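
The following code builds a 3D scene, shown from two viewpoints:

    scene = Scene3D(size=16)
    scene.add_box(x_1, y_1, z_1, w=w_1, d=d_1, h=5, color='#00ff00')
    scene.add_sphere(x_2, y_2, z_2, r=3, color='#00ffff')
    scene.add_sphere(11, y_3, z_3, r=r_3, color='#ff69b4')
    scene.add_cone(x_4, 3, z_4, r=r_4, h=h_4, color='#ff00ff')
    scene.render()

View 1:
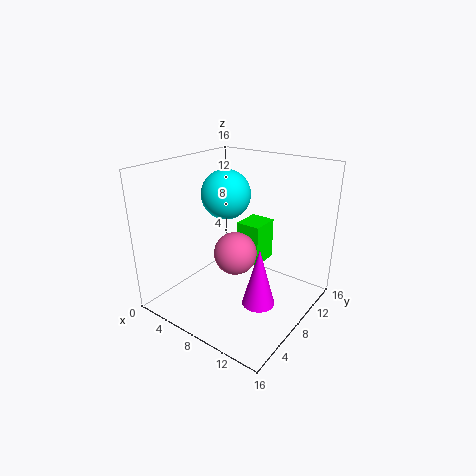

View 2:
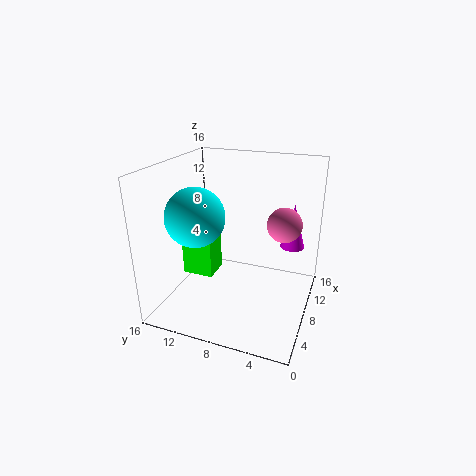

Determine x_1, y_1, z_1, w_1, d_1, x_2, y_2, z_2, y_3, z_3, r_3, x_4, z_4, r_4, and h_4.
x_1 = 6, y_1 = 10.5, z_1 = 3.5, w_1 = 3, d_1 = 3.5, x_2 = 4, y_2 = 11, z_2 = 11.5, y_3 = 3.5, z_3 = 9, r_3 = 2, x_4 = 14, z_4 = 5, r_4 = 1.5, h_4 = 5.5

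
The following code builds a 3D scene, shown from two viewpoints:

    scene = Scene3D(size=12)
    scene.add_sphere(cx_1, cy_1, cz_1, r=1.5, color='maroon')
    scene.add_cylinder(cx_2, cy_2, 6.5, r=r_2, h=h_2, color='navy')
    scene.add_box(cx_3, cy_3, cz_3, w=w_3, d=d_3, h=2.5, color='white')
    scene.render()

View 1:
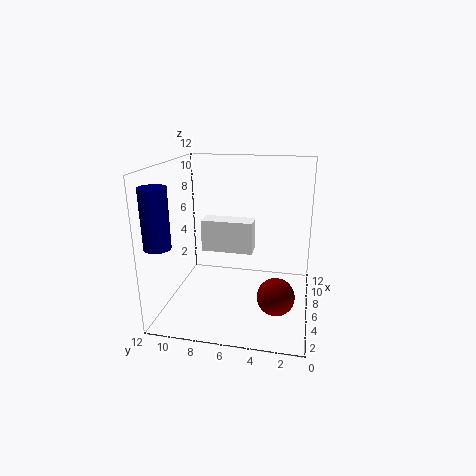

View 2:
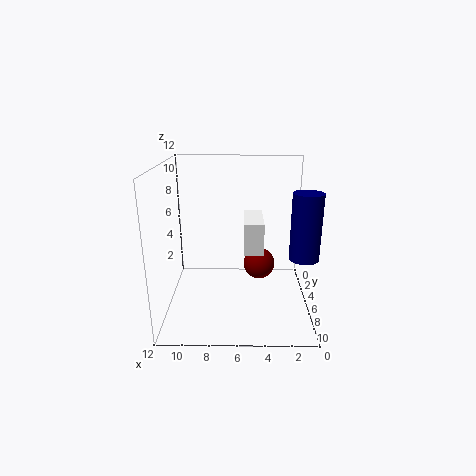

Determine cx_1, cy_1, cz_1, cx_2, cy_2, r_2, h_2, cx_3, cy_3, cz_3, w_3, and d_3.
cx_1 = 4
cy_1 = 2.5
cz_1 = 2
cx_2 = 1.5
cy_2 = 11
r_2 = 1
h_2 = 4.5
cx_3 = 4
cy_3 = 4.5
cz_3 = 5.5
w_3 = 1.5
d_3 = 4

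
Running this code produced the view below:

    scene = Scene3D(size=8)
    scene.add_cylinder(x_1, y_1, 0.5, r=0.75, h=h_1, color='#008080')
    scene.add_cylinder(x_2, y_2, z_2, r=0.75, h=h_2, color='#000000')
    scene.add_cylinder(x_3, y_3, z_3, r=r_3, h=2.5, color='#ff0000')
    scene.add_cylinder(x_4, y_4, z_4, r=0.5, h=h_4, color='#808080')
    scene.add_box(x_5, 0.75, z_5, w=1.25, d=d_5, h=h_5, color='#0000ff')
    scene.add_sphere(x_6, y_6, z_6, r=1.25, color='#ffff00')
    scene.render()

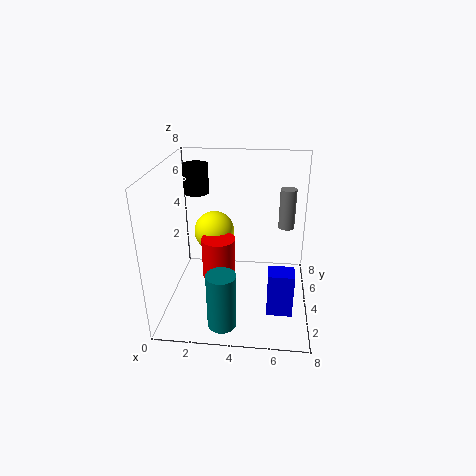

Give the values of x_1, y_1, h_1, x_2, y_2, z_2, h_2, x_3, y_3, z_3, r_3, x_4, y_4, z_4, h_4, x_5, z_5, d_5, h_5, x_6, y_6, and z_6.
x_1 = 3.5, y_1 = 1, h_1 = 3, x_2 = 1.25, y_2 = 6.25, z_2 = 5.75, h_2 = 1.75, x_3 = 2.75, y_3 = 4.75, z_3 = 1, r_3 = 1, x_4 = 6.75, y_4 = 6.75, z_4 = 3.5, h_4 = 2.5, x_5 = 5.75, z_5 = 1.5, d_5 = 1, h_5 = 2.25, x_6 = 2.25, y_6 = 6.25, z_6 = 3.25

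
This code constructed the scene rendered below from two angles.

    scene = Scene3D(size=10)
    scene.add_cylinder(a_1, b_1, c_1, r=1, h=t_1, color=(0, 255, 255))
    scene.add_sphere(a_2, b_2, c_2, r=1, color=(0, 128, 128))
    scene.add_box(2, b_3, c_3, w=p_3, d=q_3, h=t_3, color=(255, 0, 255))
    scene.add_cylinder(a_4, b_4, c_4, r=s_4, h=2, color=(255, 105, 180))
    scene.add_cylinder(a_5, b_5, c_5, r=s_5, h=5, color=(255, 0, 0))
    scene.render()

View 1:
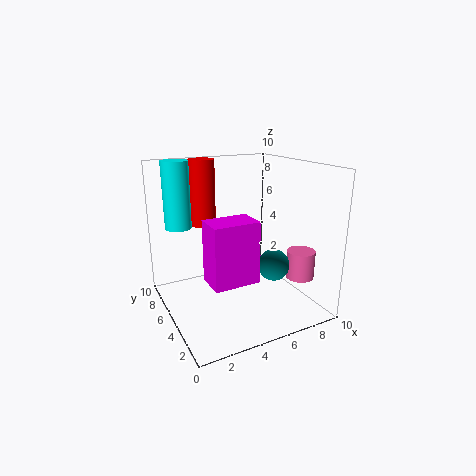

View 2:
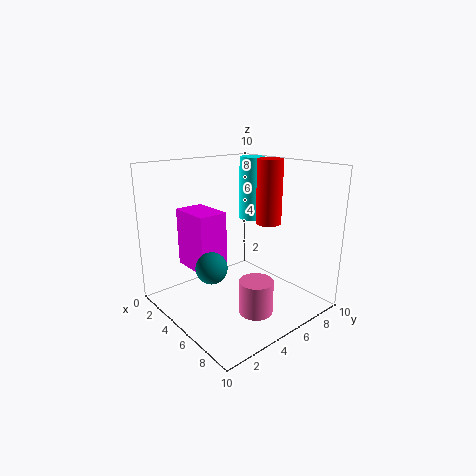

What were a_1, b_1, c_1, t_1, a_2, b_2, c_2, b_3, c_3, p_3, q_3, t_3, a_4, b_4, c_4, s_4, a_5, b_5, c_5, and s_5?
a_1 = 2; b_1 = 9; c_1 = 5; t_1 = 5; a_2 = 6; b_2 = 2; c_2 = 4; b_3 = 2; c_3 = 3; p_3 = 3; q_3 = 2; t_3 = 4; a_4 = 9; b_4 = 3; c_4 = 2; s_4 = 1; a_5 = 4; b_5 = 9; c_5 = 5; s_5 = 1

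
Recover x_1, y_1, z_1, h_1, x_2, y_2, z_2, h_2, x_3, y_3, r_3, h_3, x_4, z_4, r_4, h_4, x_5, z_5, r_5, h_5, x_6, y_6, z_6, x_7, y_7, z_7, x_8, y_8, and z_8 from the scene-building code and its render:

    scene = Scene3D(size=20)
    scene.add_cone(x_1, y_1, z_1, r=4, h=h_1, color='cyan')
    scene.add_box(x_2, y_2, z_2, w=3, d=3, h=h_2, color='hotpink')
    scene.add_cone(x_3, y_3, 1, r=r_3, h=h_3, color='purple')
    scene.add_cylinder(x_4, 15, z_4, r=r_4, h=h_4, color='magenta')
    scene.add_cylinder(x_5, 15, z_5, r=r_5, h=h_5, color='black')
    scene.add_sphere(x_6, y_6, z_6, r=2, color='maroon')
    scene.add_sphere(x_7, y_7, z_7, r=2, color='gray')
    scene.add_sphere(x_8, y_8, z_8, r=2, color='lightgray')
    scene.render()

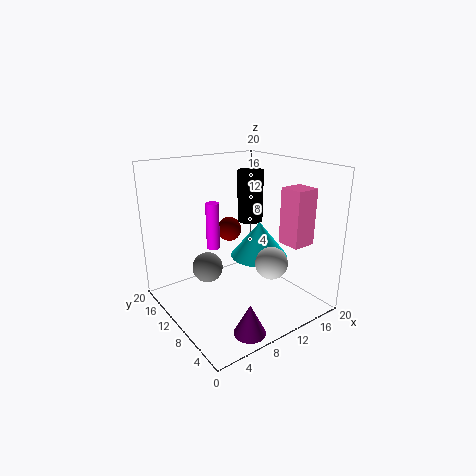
x_1 = 13
y_1 = 9
z_1 = 7
h_1 = 5
x_2 = 12
y_2 = 1
z_2 = 11
h_2 = 7
x_3 = 6
y_3 = 2
r_3 = 2
h_3 = 4
x_4 = 9
z_4 = 7
r_4 = 1
h_4 = 7
x_5 = 16
z_5 = 10
r_5 = 2
h_5 = 8
x_6 = 14
y_6 = 18
z_6 = 8
x_7 = 5
y_7 = 10
z_7 = 7
x_8 = 10
y_8 = 3
z_8 = 9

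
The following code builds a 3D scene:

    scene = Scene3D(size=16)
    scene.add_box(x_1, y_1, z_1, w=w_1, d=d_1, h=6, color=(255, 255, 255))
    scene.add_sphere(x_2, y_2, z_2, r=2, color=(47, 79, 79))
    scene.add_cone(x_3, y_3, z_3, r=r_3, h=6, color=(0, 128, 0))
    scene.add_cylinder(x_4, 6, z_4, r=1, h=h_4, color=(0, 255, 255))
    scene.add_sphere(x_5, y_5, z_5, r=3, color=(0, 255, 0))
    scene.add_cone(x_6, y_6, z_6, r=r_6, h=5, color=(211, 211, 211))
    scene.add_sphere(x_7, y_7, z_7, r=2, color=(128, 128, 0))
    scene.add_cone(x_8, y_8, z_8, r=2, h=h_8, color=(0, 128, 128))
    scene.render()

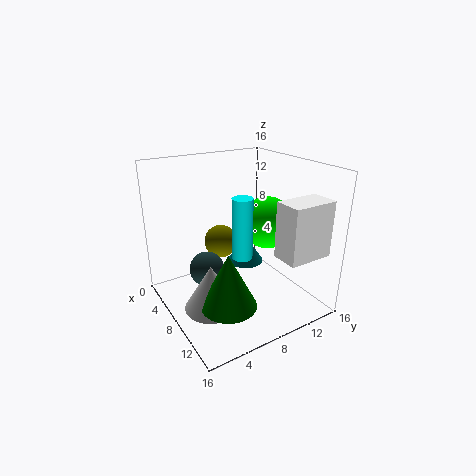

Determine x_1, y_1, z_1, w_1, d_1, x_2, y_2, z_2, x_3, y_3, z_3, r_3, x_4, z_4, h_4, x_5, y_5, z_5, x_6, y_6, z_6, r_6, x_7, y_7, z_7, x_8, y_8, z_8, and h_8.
x_1 = 12, y_1 = 10, z_1 = 7, w_1 = 3, d_1 = 5, x_2 = 6, y_2 = 5, z_2 = 4, x_3 = 11, y_3 = 5, z_3 = 2, r_3 = 3, x_4 = 12, z_4 = 8, h_4 = 6, x_5 = 8, y_5 = 12, z_5 = 9, x_6 = 9, y_6 = 4, z_6 = 1, r_6 = 3, x_7 = 4, y_7 = 8, z_7 = 6, x_8 = 8, y_8 = 9, z_8 = 5, h_8 = 3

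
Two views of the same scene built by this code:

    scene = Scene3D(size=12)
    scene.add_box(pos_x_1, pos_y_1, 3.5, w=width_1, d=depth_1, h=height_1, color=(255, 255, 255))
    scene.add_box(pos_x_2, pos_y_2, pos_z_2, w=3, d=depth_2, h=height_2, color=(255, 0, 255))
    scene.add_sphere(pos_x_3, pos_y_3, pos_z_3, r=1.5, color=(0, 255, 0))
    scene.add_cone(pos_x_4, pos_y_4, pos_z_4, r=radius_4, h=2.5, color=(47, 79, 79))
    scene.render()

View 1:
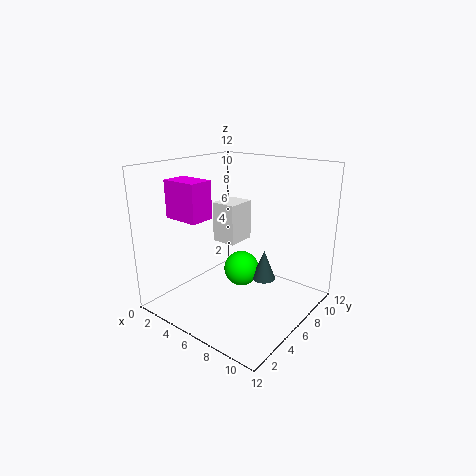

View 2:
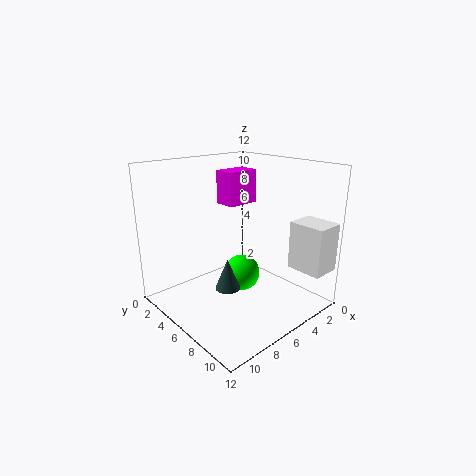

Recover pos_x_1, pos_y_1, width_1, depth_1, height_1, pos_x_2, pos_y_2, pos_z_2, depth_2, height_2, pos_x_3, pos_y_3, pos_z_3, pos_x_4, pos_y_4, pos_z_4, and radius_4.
pos_x_1 = 0.5
pos_y_1 = 9
width_1 = 2.5
depth_1 = 3
height_1 = 4
pos_x_2 = 2
pos_y_2 = 2
pos_z_2 = 8
depth_2 = 2
height_2 = 3
pos_x_3 = 6
pos_y_3 = 6.5
pos_z_3 = 3
pos_x_4 = 8
pos_y_4 = 7
pos_z_4 = 2.5
radius_4 = 1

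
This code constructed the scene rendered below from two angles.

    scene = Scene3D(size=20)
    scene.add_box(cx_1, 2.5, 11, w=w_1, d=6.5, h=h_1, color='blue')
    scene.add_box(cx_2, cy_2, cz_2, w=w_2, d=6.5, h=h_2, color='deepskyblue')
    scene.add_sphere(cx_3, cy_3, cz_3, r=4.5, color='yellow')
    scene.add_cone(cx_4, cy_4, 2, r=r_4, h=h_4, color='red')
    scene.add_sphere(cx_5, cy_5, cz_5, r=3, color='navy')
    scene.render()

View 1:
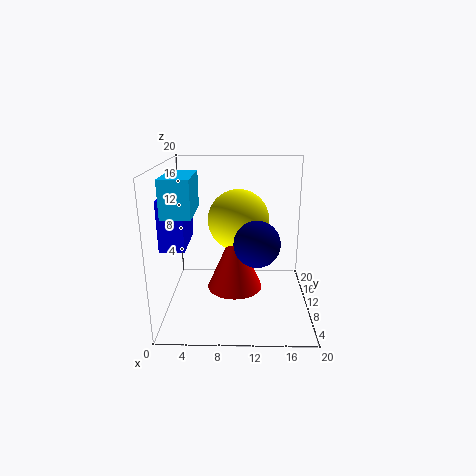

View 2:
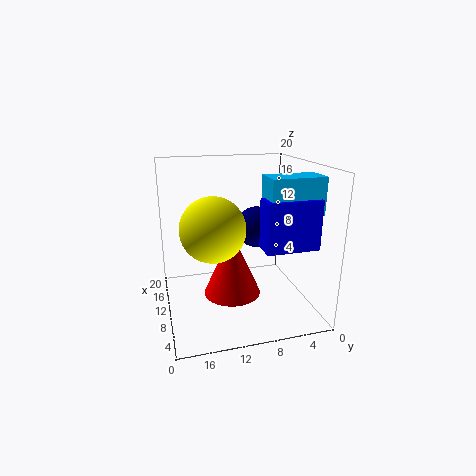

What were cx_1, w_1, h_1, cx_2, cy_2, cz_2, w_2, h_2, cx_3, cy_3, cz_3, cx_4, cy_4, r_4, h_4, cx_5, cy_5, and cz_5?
cx_1 = 1
w_1 = 3
h_1 = 6
cx_2 = 1.5
cy_2 = 2
cz_2 = 15
w_2 = 3.5
h_2 = 4.5
cx_3 = 10
cy_3 = 13.5
cz_3 = 11.5
cx_4 = 9.5
cy_4 = 11
r_4 = 4
h_4 = 9
cx_5 = 12.5
cy_5 = 6.5
cz_5 = 10.5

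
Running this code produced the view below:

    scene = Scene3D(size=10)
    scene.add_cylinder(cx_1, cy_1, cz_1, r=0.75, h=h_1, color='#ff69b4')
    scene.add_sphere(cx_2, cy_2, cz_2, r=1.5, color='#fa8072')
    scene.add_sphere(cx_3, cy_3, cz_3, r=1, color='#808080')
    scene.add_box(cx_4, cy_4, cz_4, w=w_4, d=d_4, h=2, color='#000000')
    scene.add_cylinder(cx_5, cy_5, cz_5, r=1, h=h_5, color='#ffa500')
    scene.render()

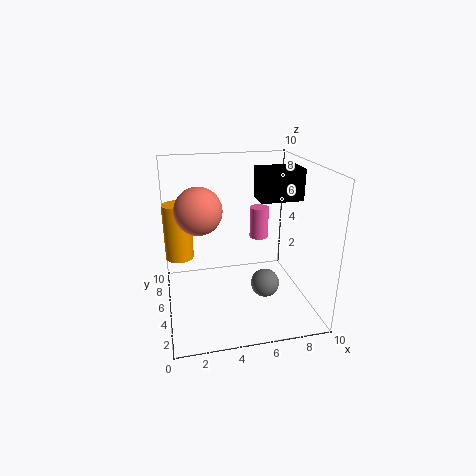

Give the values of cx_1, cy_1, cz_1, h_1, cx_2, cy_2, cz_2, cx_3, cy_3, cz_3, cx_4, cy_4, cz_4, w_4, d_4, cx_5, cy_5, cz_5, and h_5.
cx_1 = 7.5
cy_1 = 8.25
cz_1 = 3.5
h_1 = 2.5
cx_2 = 2.25
cy_2 = 4
cz_2 = 7.5
cx_3 = 6.75
cy_3 = 4
cz_3 = 1.75
cx_4 = 6
cy_4 = 3
cz_4 = 8
w_4 = 2.75
d_4 = 1.75
cx_5 = 1
cy_5 = 6.5
cz_5 = 3.25
h_5 = 4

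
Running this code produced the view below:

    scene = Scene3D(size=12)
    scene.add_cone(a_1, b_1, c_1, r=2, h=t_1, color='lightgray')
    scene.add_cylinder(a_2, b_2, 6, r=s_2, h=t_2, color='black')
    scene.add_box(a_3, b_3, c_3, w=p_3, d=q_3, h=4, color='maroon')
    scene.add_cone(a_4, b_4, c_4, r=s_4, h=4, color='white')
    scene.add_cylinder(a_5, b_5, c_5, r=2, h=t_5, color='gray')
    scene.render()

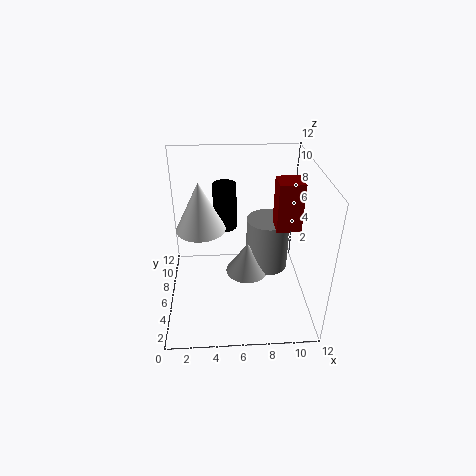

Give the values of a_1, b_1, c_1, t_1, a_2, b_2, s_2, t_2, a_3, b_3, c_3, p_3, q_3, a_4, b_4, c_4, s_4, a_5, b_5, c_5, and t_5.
a_1 = 7, b_1 = 8, c_1 = 1, t_1 = 3, a_2 = 5, b_2 = 8, s_2 = 1, t_2 = 4, a_3 = 9, b_3 = 5, c_3 = 7, p_3 = 2, q_3 = 2, a_4 = 3, b_4 = 6, c_4 = 7, s_4 = 2, a_5 = 9, b_5 = 9, c_5 = 1, t_5 = 5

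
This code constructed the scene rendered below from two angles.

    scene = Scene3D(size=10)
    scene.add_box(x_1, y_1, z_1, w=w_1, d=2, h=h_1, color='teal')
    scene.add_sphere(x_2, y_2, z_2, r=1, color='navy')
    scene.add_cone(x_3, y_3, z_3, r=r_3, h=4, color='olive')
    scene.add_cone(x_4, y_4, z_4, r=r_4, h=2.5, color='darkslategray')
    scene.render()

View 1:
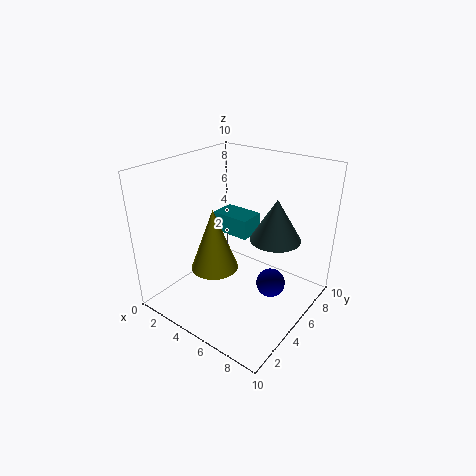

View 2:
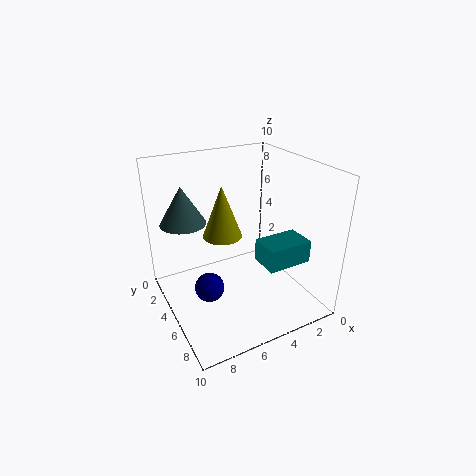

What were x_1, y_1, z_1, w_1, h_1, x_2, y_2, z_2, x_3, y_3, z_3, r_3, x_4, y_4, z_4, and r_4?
x_1 = 1.5; y_1 = 6.5; z_1 = 4; w_1 = 3; h_1 = 1.5; x_2 = 7.5; y_2 = 5.5; z_2 = 2; x_3 = 5; y_3 = 2.5; z_3 = 4; r_3 = 1.5; x_4 = 8.5; y_4 = 4; z_4 = 6.5; r_4 = 1.5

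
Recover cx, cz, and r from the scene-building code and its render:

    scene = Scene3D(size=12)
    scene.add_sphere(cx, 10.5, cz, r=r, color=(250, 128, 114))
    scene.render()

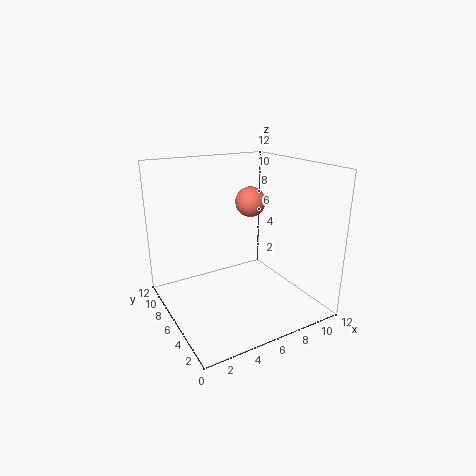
cx = 10; cz = 7.5; r = 1.5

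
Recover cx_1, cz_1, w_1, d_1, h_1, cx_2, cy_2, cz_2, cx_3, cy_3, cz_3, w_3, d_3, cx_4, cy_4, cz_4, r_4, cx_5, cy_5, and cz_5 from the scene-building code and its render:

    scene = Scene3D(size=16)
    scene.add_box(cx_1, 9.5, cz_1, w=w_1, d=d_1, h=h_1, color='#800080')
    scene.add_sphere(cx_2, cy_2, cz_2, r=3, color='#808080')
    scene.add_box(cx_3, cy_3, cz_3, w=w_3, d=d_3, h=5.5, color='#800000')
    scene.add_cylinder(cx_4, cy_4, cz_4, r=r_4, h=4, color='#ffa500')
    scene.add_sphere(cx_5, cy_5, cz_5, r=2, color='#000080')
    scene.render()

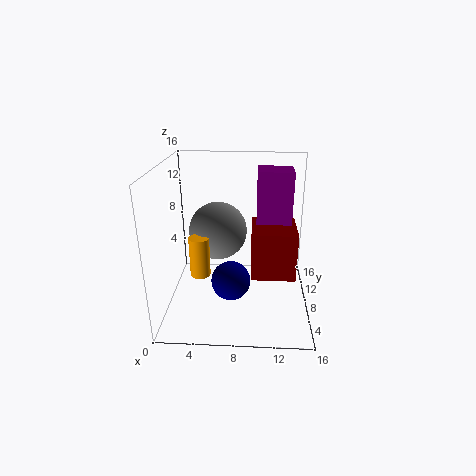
cx_1 = 10
cz_1 = 9
w_1 = 4
d_1 = 3.5
h_1 = 6
cx_2 = 6
cy_2 = 6.5
cz_2 = 9.5
cx_3 = 9.5
cy_3 = 6.5
cz_3 = 3.5
w_3 = 5
d_3 = 5.5
cx_4 = 4.5
cy_4 = 3.5
cz_4 = 6
r_4 = 1
cx_5 = 7.5
cy_5 = 4
cz_5 = 5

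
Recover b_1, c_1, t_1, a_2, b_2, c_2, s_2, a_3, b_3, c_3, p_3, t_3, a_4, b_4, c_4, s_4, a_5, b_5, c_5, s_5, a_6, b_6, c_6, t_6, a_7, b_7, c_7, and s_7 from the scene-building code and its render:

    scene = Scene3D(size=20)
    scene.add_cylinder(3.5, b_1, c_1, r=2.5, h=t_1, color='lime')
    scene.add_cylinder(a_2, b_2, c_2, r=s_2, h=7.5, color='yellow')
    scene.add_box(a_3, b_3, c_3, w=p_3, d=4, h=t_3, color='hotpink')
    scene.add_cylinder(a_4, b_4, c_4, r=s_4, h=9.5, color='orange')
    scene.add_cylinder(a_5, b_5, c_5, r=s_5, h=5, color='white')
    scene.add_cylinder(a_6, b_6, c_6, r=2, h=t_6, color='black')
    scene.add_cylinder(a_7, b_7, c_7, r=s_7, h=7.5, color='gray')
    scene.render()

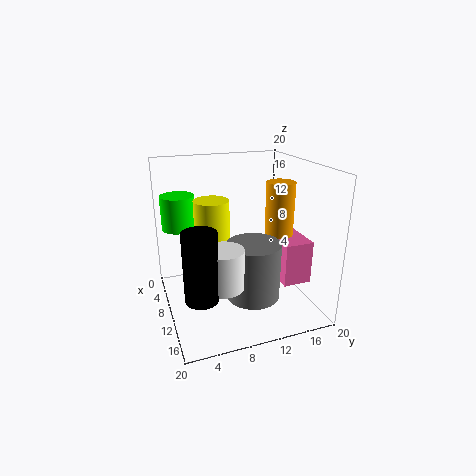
b_1 = 3
c_1 = 10
t_1 = 5
a_2 = 7.5
b_2 = 7
c_2 = 7.5
s_2 = 2.5
a_3 = 8
b_3 = 15
c_3 = 4
p_3 = 7
t_3 = 6
a_4 = 10.5
b_4 = 16
c_4 = 8
s_4 = 2
a_5 = 16
b_5 = 6
c_5 = 6.5
s_5 = 2.5
a_6 = 17
b_6 = 3
c_6 = 6
t_6 = 8.5
a_7 = 14.5
b_7 = 10.5
c_7 = 3.5
s_7 = 3.5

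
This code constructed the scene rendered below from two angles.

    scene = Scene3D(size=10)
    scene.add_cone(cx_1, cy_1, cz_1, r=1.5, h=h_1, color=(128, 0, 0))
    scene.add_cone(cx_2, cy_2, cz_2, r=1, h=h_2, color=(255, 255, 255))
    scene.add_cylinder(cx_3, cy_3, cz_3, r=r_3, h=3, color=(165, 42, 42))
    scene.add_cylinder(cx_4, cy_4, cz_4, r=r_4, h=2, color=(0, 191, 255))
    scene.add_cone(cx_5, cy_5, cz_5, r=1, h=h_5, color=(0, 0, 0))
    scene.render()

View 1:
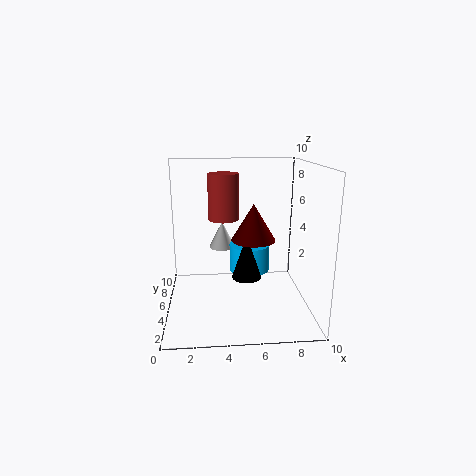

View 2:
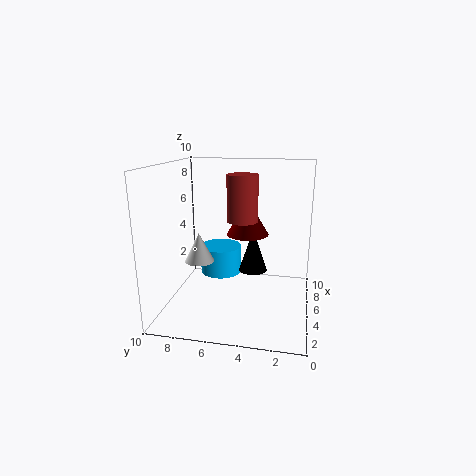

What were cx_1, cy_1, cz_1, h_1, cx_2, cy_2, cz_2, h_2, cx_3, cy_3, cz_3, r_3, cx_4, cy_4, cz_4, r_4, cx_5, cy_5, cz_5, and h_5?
cx_1 = 6; cy_1 = 4.5; cz_1 = 5; h_1 = 2.5; cx_2 = 4; cy_2 = 7.5; cz_2 = 3.5; h_2 = 2; cx_3 = 4; cy_3 = 4.5; cz_3 = 6.5; r_3 = 1; cx_4 = 6; cy_4 = 6.5; cz_4 = 2; r_4 = 1.5; cx_5 = 5.5; cy_5 = 4; cz_5 = 2.5; h_5 = 3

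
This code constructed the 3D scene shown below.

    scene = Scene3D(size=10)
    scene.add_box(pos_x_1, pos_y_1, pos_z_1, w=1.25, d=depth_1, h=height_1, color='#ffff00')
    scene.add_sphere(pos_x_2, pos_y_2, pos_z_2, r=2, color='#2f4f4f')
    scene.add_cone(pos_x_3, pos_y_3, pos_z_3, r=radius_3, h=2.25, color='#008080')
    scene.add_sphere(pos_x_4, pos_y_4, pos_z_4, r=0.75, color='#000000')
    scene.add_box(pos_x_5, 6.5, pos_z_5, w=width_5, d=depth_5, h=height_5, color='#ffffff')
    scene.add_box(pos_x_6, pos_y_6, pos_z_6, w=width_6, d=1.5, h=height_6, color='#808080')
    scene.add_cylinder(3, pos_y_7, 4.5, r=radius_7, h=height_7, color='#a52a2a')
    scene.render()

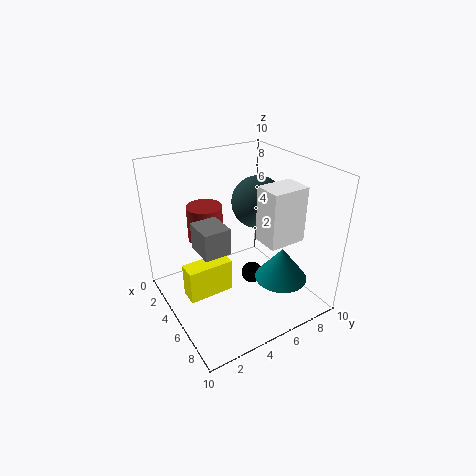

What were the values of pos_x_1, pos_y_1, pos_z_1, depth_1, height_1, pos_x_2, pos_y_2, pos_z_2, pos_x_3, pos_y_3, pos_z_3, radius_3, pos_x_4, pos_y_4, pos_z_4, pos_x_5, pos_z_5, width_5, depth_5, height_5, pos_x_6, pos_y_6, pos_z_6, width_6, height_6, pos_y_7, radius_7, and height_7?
pos_x_1 = 5; pos_y_1 = 0.75; pos_z_1 = 2; depth_1 = 3; height_1 = 2.25; pos_x_2 = 3; pos_y_2 = 8; pos_z_2 = 6.25; pos_x_3 = 7.75; pos_y_3 = 6.75; pos_z_3 = 2.75; radius_3 = 1.75; pos_x_4 = 5.75; pos_y_4 = 5.75; pos_z_4 = 2.25; pos_x_5 = 5; pos_z_5 = 4.5; width_5 = 2; depth_5 = 2.75; height_5 = 4; pos_x_6 = 7; pos_y_6 = 0.75; pos_z_6 = 6.75; width_6 = 1.75; height_6 = 1.5; pos_y_7 = 3.5; radius_7 = 1.25; height_7 = 2.5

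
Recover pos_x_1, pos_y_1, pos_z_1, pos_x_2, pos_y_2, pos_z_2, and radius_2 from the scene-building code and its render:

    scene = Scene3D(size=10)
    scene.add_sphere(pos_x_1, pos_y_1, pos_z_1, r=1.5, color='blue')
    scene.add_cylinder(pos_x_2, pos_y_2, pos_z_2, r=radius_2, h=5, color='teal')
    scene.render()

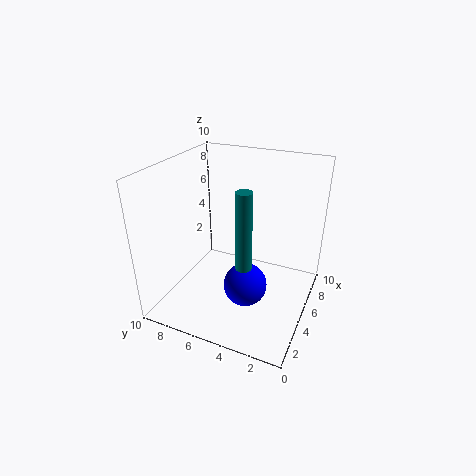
pos_x_1 = 4; pos_y_1 = 4; pos_z_1 = 2; pos_x_2 = 2.5; pos_y_2 = 3.5; pos_z_2 = 4.5; radius_2 = 0.5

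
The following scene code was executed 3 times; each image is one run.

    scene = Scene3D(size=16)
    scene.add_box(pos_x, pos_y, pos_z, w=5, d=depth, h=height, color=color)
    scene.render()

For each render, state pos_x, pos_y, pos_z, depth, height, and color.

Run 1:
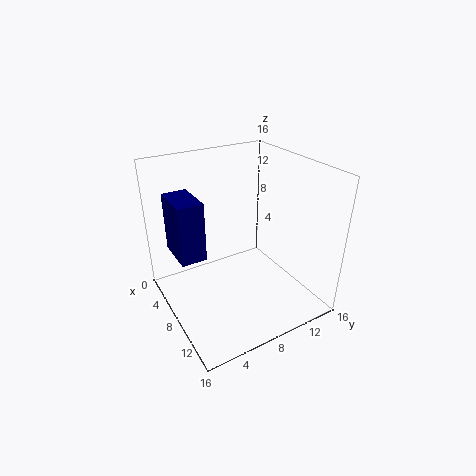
pos_x = 1, pos_y = 2, pos_z = 5, depth = 3, height = 7, color = 'navy'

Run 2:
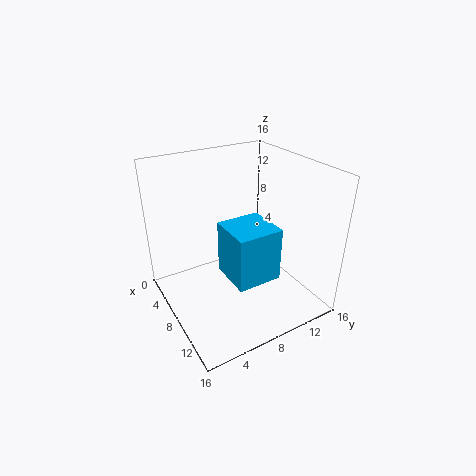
pos_x = 7, pos_y = 6, pos_z = 4, depth = 5, height = 6, color = 'deepskyblue'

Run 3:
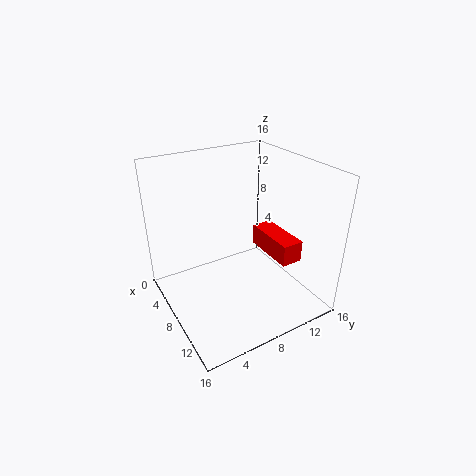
pos_x = 11, pos_y = 8, pos_z = 9, depth = 2, height = 2, color = 'red'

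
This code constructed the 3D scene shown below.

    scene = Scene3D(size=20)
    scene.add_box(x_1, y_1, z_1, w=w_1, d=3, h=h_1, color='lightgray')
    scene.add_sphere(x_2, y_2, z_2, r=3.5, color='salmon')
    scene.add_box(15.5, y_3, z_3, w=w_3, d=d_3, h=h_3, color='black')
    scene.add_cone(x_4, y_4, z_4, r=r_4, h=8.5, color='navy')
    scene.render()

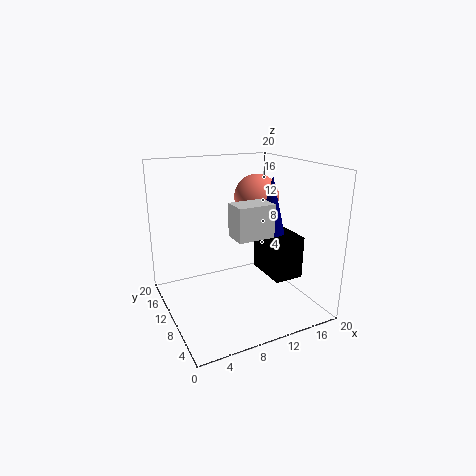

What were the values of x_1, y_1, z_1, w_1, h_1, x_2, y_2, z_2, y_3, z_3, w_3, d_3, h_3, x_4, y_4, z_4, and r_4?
x_1 = 6.5
y_1 = 2.5
z_1 = 12.5
w_1 = 4.5
h_1 = 4
x_2 = 16
y_2 = 15.5
z_2 = 14
y_3 = 8
z_3 = 2.5
w_3 = 4.5
d_3 = 7
h_3 = 6.5
x_4 = 16
y_4 = 11
z_4 = 9.5
r_4 = 2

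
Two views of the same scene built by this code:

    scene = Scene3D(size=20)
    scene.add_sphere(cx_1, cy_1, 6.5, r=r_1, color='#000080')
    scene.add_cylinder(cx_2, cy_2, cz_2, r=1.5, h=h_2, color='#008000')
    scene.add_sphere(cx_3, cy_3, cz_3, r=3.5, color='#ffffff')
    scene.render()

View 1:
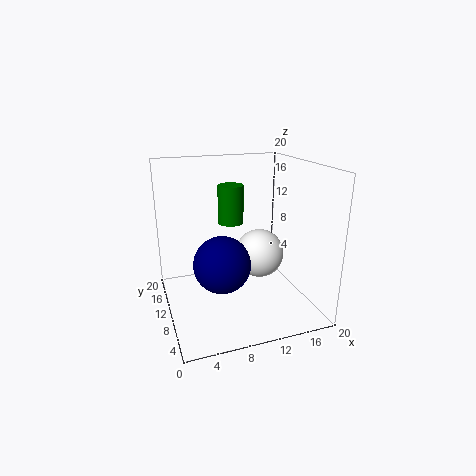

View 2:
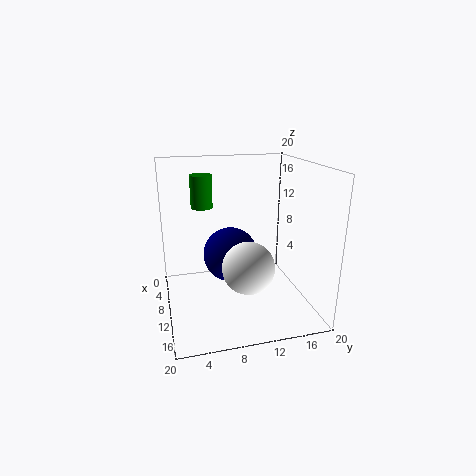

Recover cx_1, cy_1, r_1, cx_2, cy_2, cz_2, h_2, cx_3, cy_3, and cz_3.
cx_1 = 7.5
cy_1 = 9.5
r_1 = 4
cx_2 = 7.5
cy_2 = 5.5
cz_2 = 14
h_2 = 4.5
cx_3 = 13.5
cy_3 = 10.5
cz_3 = 7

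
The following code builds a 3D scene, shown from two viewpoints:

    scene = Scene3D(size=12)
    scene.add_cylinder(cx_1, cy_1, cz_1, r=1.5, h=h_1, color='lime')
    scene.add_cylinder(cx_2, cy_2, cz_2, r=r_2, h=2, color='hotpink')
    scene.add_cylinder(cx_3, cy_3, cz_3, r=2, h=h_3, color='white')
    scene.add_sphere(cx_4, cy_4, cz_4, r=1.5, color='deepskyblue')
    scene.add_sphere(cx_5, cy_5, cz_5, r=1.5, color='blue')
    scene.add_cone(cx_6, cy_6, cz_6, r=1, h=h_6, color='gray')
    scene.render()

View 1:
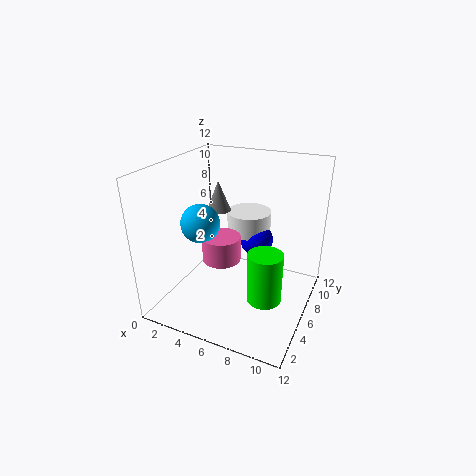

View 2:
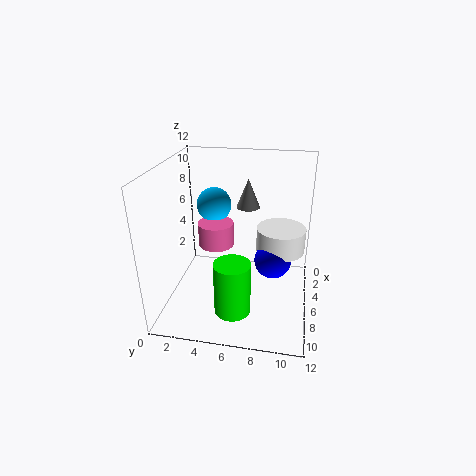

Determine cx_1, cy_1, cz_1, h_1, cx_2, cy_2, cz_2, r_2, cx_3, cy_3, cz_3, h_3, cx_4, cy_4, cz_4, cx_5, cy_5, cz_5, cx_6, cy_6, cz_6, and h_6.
cx_1 = 8.5; cy_1 = 6; cz_1 = 0.5; h_1 = 4.5; cx_2 = 5.5; cy_2 = 4; cz_2 = 5; r_2 = 1.5; cx_3 = 5.5; cy_3 = 9.5; cz_3 = 5; h_3 = 2; cx_4 = 4; cy_4 = 3.5; cz_4 = 8; cx_5 = 6.5; cy_5 = 9; cz_5 = 4.5; cx_6 = 4; cy_6 = 6.5; cz_6 = 8; h_6 = 2.5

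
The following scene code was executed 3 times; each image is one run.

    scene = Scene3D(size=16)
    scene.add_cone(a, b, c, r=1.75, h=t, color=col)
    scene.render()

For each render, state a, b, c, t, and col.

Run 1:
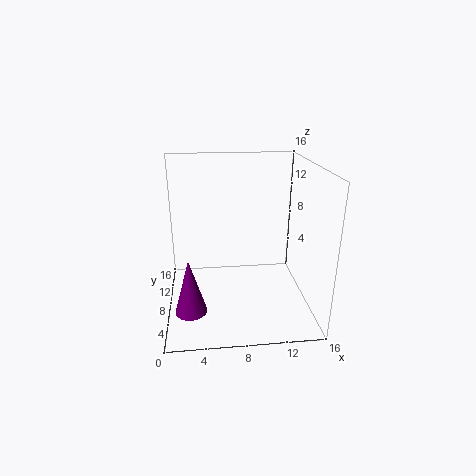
a = 2.5
b = 5.5
c = 0.5
t = 6.25
col = 'purple'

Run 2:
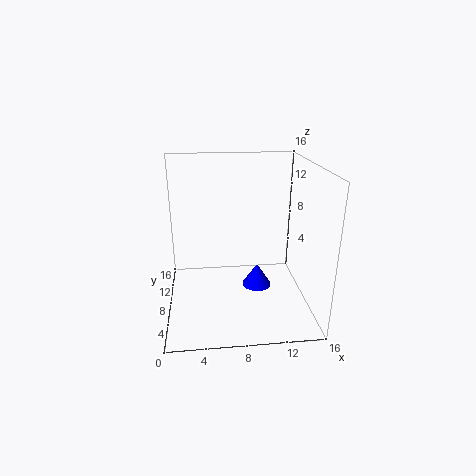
a = 10.5
b = 9.5
c = 1
t = 2.75
col = 'blue'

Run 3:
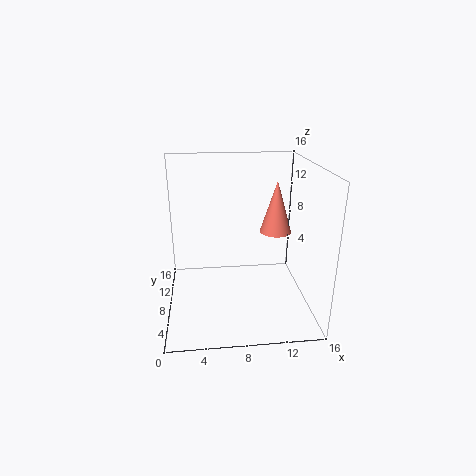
a = 12.25
b = 8.25
c = 8.5
t = 5.75
col = 'salmon'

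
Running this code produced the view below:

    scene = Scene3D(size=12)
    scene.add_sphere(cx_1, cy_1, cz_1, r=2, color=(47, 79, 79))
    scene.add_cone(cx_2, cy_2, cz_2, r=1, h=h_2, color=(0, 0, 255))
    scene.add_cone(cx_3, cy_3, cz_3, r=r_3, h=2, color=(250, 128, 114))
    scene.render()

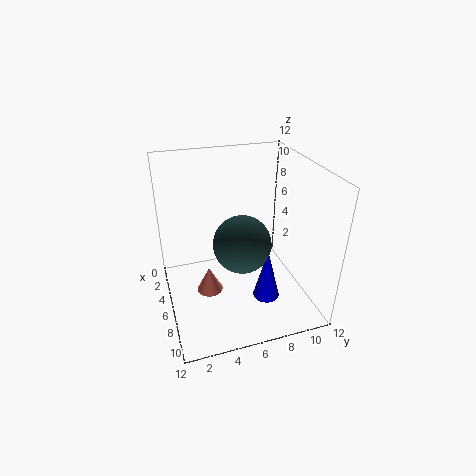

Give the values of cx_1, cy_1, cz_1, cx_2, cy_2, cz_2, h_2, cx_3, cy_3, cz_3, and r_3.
cx_1 = 10
cy_1 = 5
cz_1 = 8
cx_2 = 10
cy_2 = 7
cz_2 = 3
h_2 = 4
cx_3 = 8
cy_3 = 3
cz_3 = 3
r_3 = 1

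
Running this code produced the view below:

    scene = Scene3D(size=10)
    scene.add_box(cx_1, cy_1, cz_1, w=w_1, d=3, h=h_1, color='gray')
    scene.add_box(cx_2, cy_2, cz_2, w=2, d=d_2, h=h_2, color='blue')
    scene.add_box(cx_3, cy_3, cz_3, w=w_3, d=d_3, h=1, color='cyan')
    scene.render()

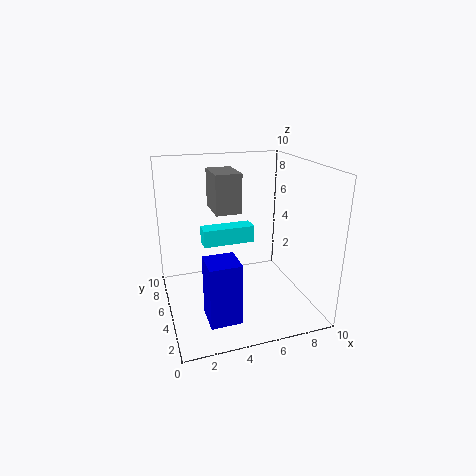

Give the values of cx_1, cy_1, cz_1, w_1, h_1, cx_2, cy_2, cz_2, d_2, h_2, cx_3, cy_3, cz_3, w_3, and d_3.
cx_1 = 4, cy_1 = 7, cz_1 = 6, w_1 = 2, h_1 = 3, cx_2 = 2, cy_2 = 1, cz_2 = 1, d_2 = 2, h_2 = 4, cx_3 = 2, cy_3 = 2, cz_3 = 6, w_3 = 3, d_3 = 1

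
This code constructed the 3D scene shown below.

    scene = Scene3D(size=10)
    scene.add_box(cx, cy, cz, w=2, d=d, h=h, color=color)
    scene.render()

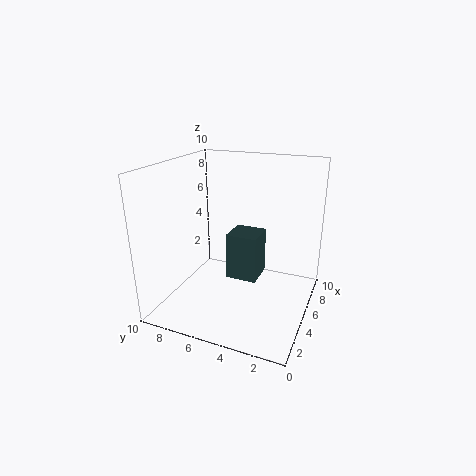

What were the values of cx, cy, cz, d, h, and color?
cx = 3
cy = 3
cz = 3
d = 2
h = 3
color = 'darkslategray'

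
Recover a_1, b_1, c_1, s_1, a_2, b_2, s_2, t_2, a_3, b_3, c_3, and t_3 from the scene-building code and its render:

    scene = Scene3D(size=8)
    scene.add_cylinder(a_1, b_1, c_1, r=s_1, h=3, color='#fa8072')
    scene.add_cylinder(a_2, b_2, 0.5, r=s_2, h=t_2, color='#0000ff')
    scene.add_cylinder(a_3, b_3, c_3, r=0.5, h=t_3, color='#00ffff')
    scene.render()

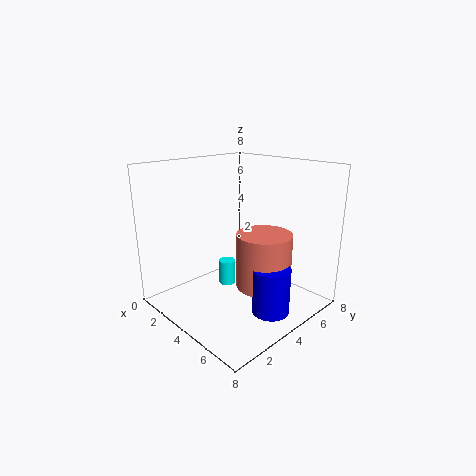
a_1 = 5.5
b_1 = 4.5
c_1 = 1.5
s_1 = 1.5
a_2 = 6.5
b_2 = 4
s_2 = 1
t_2 = 2.5
a_3 = 2.5
b_3 = 4.5
c_3 = 0.5
t_3 = 1.5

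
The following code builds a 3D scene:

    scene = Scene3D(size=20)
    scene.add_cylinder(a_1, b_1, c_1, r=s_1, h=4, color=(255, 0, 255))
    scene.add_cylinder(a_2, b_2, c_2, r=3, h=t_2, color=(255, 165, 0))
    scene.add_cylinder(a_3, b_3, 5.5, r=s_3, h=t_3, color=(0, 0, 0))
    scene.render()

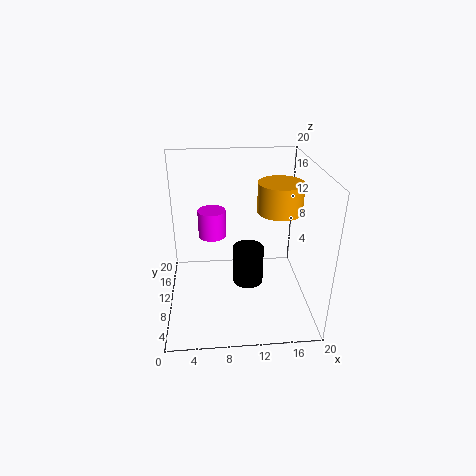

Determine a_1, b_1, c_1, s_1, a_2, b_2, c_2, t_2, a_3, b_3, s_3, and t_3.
a_1 = 6.5
b_1 = 13
c_1 = 9
s_1 = 2
a_2 = 15.5
b_2 = 9.5
c_2 = 14
t_2 = 4
a_3 = 11
b_3 = 6.5
s_3 = 2
t_3 = 5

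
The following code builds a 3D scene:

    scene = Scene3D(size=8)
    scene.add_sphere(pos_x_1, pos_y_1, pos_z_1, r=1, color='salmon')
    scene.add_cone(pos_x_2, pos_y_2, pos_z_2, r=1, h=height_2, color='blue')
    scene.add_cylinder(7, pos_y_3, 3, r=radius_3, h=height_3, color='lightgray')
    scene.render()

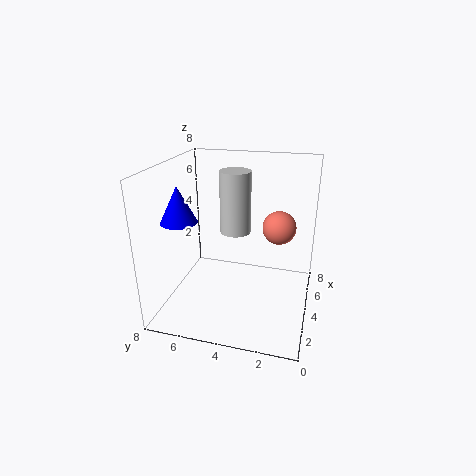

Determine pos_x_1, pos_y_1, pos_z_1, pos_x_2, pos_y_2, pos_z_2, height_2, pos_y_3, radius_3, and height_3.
pos_x_1 = 6, pos_y_1 = 2, pos_z_1 = 4, pos_x_2 = 3, pos_y_2 = 7, pos_z_2 = 5, height_2 = 2, pos_y_3 = 5, radius_3 = 1, height_3 = 4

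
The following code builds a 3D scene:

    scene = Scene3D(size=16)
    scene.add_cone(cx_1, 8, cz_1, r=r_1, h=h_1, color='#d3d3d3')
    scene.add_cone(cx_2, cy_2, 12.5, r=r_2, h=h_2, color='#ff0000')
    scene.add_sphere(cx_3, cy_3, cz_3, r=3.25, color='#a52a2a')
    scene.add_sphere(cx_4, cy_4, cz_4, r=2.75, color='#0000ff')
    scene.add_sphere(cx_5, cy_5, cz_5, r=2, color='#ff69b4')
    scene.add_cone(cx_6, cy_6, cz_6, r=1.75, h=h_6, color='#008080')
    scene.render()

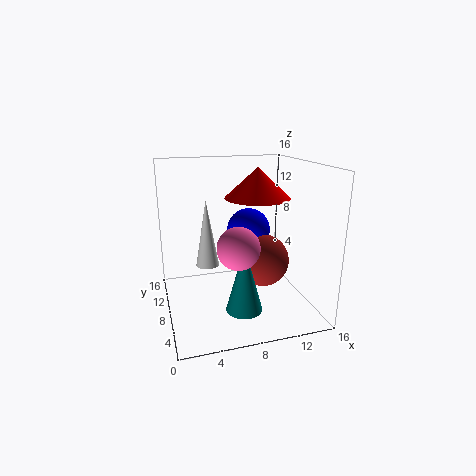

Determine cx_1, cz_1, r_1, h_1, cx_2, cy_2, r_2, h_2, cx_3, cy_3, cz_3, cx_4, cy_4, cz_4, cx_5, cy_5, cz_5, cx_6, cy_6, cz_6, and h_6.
cx_1 = 4.5
cz_1 = 5.25
r_1 = 1.25
h_1 = 7.25
cx_2 = 10
cy_2 = 7.5
r_2 = 3.5
h_2 = 3.25
cx_3 = 12
cy_3 = 10.5
cz_3 = 3.75
cx_4 = 11
cy_4 = 13.25
cz_4 = 7
cx_5 = 6.25
cy_5 = 2
cz_5 = 9.25
cx_6 = 6.75
cy_6 = 1.75
cz_6 = 3
h_6 = 6.5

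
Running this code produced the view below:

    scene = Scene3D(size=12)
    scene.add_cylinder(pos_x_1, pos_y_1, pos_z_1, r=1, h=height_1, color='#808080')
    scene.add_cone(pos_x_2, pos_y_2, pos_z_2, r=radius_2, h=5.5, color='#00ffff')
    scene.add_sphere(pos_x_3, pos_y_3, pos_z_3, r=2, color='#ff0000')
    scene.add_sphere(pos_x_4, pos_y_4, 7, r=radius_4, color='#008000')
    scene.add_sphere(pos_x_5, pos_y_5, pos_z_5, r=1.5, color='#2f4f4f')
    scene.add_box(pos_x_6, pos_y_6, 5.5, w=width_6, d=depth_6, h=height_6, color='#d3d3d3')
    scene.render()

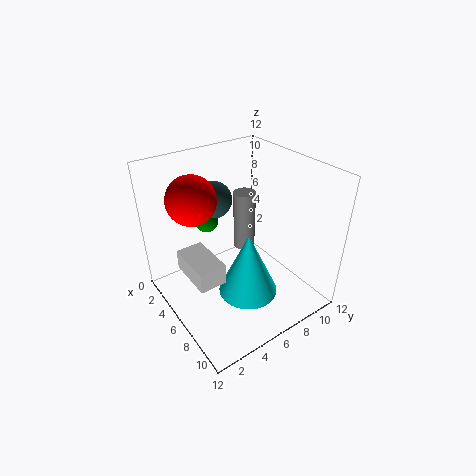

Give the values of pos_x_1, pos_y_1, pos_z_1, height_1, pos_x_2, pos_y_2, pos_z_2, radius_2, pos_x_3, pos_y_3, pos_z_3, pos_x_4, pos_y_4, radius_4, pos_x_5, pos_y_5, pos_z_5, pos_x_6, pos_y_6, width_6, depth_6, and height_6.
pos_x_1 = 3.5, pos_y_1 = 8.5, pos_z_1 = 3, height_1 = 5.5, pos_x_2 = 7.5, pos_y_2 = 6, pos_z_2 = 1.5, radius_2 = 2.5, pos_x_3 = 4, pos_y_3 = 3, pos_z_3 = 9.5, pos_x_4 = 3.5, pos_y_4 = 4.5, radius_4 = 1, pos_x_5 = 4, pos_y_5 = 5, pos_z_5 = 9, pos_x_6 = 6, pos_y_6 = 0.5, width_6 = 3.5, depth_6 = 2, height_6 = 1.5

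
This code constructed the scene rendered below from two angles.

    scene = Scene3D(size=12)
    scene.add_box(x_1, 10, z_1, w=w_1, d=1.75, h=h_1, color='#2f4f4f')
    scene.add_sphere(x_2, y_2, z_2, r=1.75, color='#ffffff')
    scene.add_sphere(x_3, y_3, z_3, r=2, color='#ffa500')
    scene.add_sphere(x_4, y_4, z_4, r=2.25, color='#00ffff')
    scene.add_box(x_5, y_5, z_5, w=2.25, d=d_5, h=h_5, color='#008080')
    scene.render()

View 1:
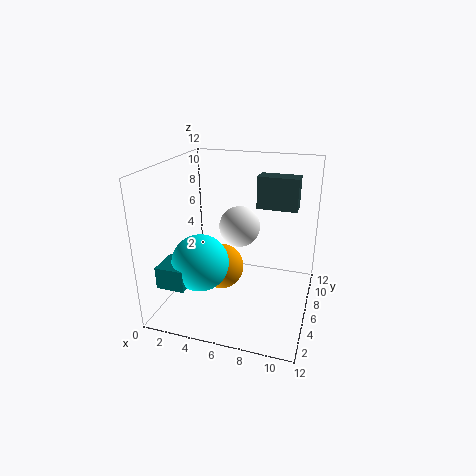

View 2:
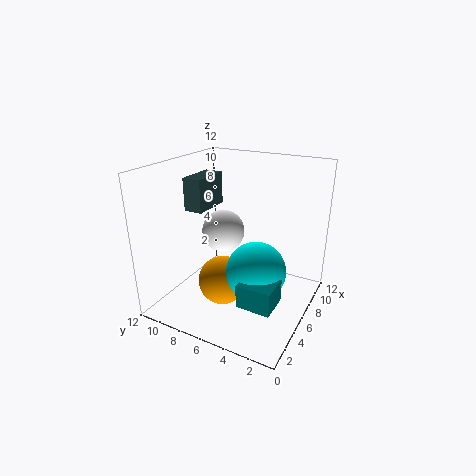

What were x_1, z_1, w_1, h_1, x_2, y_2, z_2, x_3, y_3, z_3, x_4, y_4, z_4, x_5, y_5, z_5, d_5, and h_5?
x_1 = 6.5; z_1 = 7.25; w_1 = 3.75; h_1 = 3; x_2 = 5.75; y_2 = 7.25; z_2 = 6.5; x_3 = 4.25; y_3 = 6.5; z_3 = 2.75; x_4 = 3.75; y_4 = 3.25; z_4 = 4.75; x_5 = 1; y_5 = 1; z_5 = 3.25; d_5 = 2.5; h_5 = 1.75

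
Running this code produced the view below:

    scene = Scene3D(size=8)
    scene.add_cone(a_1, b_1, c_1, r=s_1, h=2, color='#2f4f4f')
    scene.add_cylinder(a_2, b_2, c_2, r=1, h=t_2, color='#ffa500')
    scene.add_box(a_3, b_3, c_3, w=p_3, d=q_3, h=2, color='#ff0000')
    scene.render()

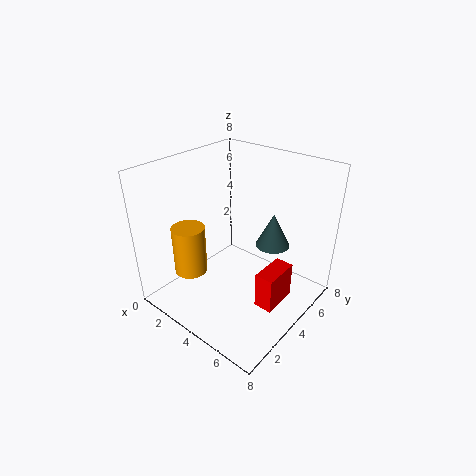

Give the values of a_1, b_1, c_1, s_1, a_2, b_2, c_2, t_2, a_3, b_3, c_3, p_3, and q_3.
a_1 = 5
b_1 = 6
c_1 = 3
s_1 = 1
a_2 = 1
b_2 = 3
c_2 = 1
t_2 = 3
a_3 = 6
b_3 = 3
c_3 = 1
p_3 = 1
q_3 = 2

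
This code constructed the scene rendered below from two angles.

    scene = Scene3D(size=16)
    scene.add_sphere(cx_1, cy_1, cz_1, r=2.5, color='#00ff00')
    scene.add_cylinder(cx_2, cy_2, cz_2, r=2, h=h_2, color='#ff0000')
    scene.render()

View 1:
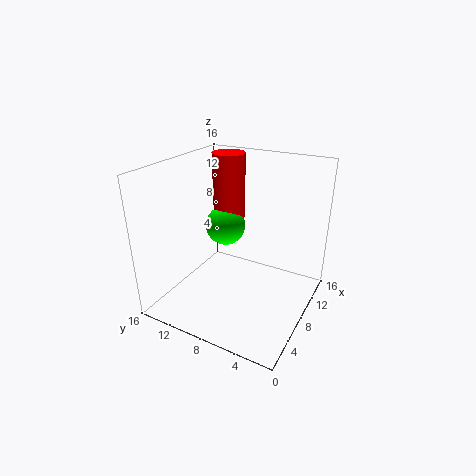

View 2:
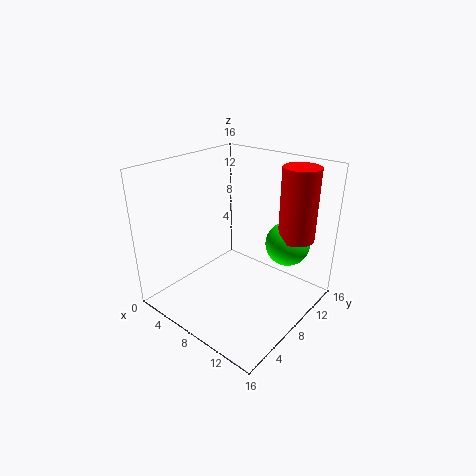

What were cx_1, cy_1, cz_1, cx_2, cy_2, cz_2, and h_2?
cx_1 = 12; cy_1 = 12; cz_1 = 7; cx_2 = 13; cy_2 = 12; cz_2 = 8; h_2 = 8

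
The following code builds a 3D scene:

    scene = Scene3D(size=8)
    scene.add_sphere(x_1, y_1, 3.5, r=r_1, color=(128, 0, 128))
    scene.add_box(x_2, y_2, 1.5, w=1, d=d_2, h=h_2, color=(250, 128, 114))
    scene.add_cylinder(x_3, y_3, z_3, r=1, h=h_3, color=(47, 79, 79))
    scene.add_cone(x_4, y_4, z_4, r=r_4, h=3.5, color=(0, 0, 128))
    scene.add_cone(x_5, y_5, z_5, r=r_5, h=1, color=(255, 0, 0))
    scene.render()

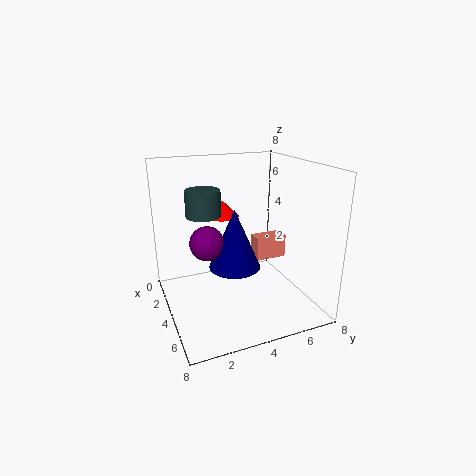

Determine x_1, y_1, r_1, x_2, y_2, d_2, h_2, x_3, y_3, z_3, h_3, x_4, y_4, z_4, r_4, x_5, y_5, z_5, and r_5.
x_1 = 3, y_1 = 2.5, r_1 = 1, x_2 = 1.5, y_2 = 6, d_2 = 2, h_2 = 1.5, x_3 = 2.5, y_3 = 2.5, z_3 = 5, h_3 = 1.5, x_4 = 3.5, y_4 = 4, z_4 = 2, r_4 = 1.5, x_5 = 1.5, y_5 = 4, z_5 = 4.5, r_5 = 1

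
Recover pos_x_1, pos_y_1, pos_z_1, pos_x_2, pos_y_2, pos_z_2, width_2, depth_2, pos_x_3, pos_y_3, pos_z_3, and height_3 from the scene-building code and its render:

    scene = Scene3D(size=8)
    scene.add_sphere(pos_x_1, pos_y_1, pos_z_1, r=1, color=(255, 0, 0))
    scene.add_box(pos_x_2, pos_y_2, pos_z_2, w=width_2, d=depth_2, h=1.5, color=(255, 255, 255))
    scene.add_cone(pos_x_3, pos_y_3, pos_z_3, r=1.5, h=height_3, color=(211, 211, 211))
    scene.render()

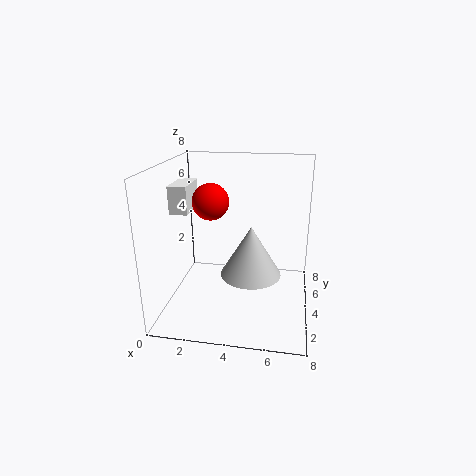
pos_x_1 = 2.5; pos_y_1 = 4; pos_z_1 = 6; pos_x_2 = 0.5; pos_y_2 = 3; pos_z_2 = 5.5; width_2 = 1; depth_2 = 2; pos_x_3 = 5; pos_y_3 = 2; pos_z_3 = 3; height_3 = 2.5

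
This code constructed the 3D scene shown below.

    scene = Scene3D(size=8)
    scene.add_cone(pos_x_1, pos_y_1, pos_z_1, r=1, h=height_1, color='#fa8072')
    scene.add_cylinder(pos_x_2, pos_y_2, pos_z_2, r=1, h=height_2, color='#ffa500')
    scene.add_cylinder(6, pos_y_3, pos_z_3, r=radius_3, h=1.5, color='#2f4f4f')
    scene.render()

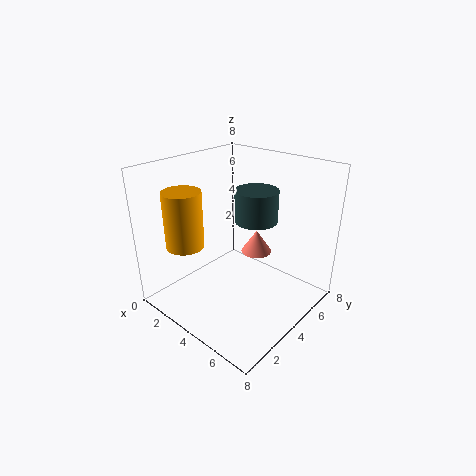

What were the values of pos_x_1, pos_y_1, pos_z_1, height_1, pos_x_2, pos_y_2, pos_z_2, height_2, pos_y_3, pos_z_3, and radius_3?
pos_x_1 = 3; pos_y_1 = 7; pos_z_1 = 1.5; height_1 = 1.5; pos_x_2 = 2.5; pos_y_2 = 1.5; pos_z_2 = 4; height_2 = 3; pos_y_3 = 3; pos_z_3 = 6; radius_3 = 1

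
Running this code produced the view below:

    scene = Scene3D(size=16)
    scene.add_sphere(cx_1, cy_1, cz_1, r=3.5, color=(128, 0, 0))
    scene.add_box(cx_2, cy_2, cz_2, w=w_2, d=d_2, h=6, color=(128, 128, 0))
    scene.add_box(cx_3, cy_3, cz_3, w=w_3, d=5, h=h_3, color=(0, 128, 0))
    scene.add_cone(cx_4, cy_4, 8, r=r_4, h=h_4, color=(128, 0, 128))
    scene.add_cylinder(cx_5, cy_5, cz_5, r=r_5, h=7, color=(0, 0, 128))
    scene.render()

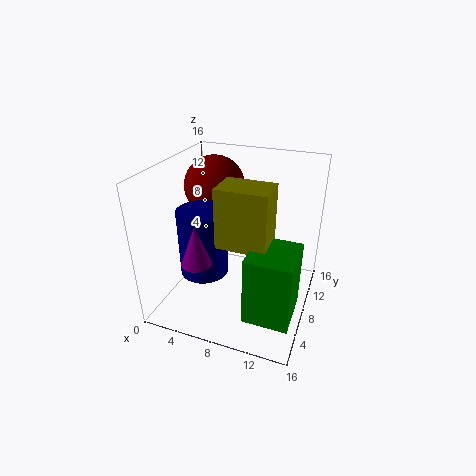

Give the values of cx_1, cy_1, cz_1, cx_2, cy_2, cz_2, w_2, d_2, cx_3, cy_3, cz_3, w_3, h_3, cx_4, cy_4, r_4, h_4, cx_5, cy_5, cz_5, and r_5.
cx_1 = 4, cy_1 = 11, cz_1 = 12.5, cx_2 = 7.5, cy_2 = 3, cz_2 = 9.5, w_2 = 5, d_2 = 3.5, cx_3 = 11, cy_3 = 1, cz_3 = 3, w_3 = 4.5, h_3 = 7, cx_4 = 6, cy_4 = 2, r_4 = 1.5, h_4 = 4, cx_5 = 5.5, cy_5 = 4.5, cz_5 = 5.5, r_5 = 2.5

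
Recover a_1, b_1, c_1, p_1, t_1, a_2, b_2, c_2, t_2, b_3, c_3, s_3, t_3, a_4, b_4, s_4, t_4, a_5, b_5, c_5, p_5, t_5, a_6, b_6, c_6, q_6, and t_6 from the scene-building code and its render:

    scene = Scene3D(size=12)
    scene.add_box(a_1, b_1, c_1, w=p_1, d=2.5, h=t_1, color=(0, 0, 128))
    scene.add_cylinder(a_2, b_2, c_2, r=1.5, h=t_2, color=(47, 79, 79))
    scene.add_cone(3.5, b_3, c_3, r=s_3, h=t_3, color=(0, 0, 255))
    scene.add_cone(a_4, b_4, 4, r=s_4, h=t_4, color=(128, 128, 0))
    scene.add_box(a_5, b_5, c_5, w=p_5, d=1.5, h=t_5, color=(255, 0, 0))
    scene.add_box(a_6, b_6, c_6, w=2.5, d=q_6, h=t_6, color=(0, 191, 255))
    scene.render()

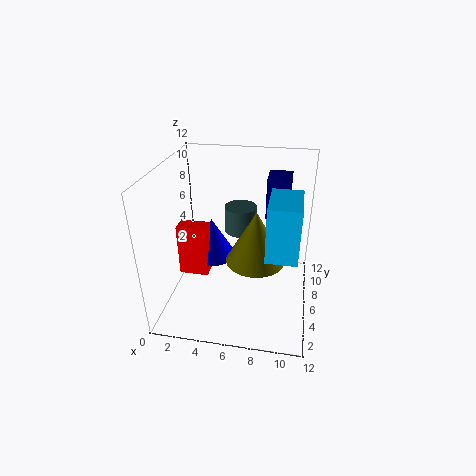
a_1 = 8, b_1 = 8, c_1 = 7, p_1 = 2, t_1 = 3.5, a_2 = 5.5, b_2 = 10, c_2 = 4.5, t_2 = 2.5, b_3 = 7, c_3 = 3.5, s_3 = 2, t_3 = 3.5, a_4 = 7.5, b_4 = 6, s_4 = 2.5, t_4 = 4.5, a_5 = 1, b_5 = 5, c_5 = 2.5, p_5 = 2.5, t_5 = 4.5, a_6 = 8.5, b_6 = 3.5, c_6 = 5.5, q_6 = 4, t_6 = 4.5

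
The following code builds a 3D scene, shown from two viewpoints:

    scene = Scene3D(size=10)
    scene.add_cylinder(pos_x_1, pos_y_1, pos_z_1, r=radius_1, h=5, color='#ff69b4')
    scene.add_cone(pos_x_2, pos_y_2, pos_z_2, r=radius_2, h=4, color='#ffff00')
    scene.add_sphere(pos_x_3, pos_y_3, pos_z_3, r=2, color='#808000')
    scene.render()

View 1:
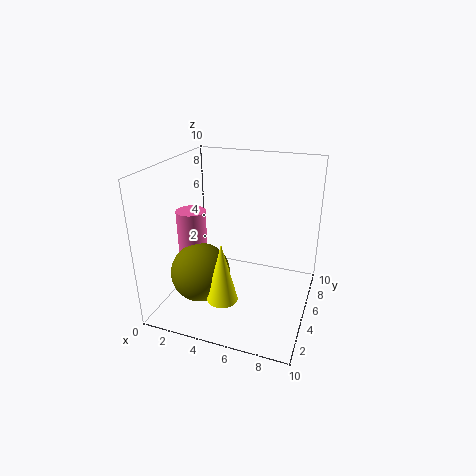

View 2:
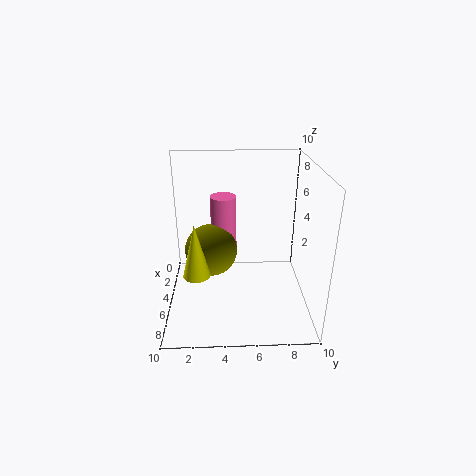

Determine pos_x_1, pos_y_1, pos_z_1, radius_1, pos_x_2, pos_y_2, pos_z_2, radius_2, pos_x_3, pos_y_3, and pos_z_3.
pos_x_1 = 2; pos_y_1 = 4; pos_z_1 = 2; radius_1 = 1; pos_x_2 = 5; pos_y_2 = 2; pos_z_2 = 2; radius_2 = 1; pos_x_3 = 3; pos_y_3 = 3; pos_z_3 = 3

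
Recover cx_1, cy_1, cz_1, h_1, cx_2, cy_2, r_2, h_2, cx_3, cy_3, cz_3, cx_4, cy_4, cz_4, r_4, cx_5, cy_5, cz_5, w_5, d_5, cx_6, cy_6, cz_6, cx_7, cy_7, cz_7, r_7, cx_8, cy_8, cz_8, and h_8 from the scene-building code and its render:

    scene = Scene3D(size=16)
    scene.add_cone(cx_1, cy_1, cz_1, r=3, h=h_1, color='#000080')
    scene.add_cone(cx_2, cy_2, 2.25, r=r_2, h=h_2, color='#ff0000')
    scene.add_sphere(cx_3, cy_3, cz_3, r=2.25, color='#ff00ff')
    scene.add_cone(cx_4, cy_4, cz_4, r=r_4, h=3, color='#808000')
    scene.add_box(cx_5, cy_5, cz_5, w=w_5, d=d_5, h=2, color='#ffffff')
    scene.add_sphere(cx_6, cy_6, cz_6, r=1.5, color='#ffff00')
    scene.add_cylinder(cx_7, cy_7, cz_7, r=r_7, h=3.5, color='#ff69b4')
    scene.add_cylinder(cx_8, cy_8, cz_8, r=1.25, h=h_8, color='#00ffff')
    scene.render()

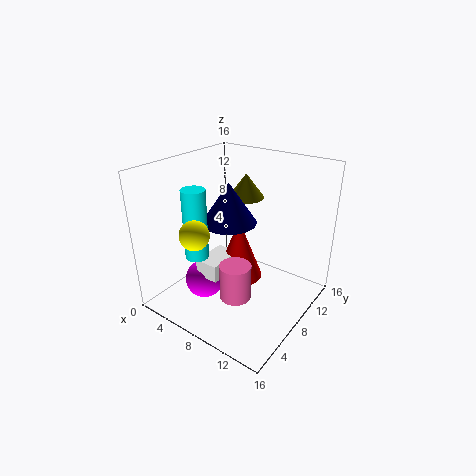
cx_1 = 7
cy_1 = 7.75
cz_1 = 9.75
h_1 = 4.5
cx_2 = 7.25
cy_2 = 9.25
r_2 = 2.75
h_2 = 7.25
cx_3 = 4.5
cy_3 = 6
cz_3 = 2.25
cx_4 = 5.25
cy_4 = 13.5
cz_4 = 10.5
r_4 = 2.25
cx_5 = 4.5
cy_5 = 4.75
cz_5 = 3.5
w_5 = 2.75
d_5 = 4.25
cx_6 = 6.75
cy_6 = 2.5
cz_6 = 10.25
cx_7 = 11.5
cy_7 = 2.75
cz_7 = 5
r_7 = 1.5
cx_8 = 5.5
cy_8 = 4
cz_8 = 6.75
h_8 = 7.5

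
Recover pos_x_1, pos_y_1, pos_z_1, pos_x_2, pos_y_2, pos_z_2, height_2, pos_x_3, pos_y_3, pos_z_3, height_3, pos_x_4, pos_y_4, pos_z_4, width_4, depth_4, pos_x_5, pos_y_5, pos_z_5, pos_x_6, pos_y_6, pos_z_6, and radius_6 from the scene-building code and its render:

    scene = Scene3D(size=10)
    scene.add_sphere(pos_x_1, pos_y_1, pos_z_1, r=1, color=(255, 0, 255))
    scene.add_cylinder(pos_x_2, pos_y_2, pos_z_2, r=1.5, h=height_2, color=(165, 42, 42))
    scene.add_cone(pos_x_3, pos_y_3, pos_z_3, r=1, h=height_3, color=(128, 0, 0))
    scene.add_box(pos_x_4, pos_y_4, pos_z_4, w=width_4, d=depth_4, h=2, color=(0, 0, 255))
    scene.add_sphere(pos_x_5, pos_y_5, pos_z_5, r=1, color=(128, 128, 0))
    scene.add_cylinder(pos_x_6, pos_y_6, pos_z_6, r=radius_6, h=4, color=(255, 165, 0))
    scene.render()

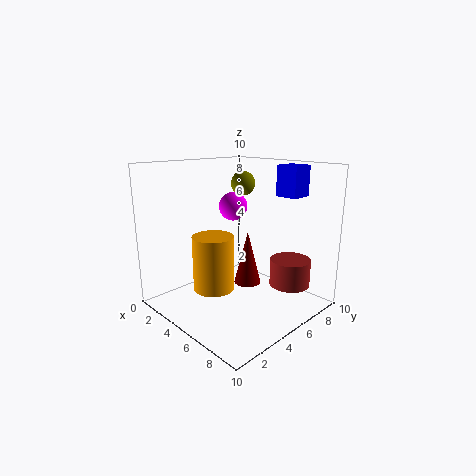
pos_x_1 = 4; pos_y_1 = 5.5; pos_z_1 = 7; pos_x_2 = 7; pos_y_2 = 8.5; pos_z_2 = 1; height_2 = 2; pos_x_3 = 4.5; pos_y_3 = 6.5; pos_z_3 = 1; height_3 = 4; pos_x_4 = 7; pos_y_4 = 6.5; pos_z_4 = 8; width_4 = 1.5; depth_4 = 1.5; pos_x_5 = 1.5; pos_y_5 = 9; pos_z_5 = 8; pos_x_6 = 3.5; pos_y_6 = 4; pos_z_6 = 1; radius_6 = 1.5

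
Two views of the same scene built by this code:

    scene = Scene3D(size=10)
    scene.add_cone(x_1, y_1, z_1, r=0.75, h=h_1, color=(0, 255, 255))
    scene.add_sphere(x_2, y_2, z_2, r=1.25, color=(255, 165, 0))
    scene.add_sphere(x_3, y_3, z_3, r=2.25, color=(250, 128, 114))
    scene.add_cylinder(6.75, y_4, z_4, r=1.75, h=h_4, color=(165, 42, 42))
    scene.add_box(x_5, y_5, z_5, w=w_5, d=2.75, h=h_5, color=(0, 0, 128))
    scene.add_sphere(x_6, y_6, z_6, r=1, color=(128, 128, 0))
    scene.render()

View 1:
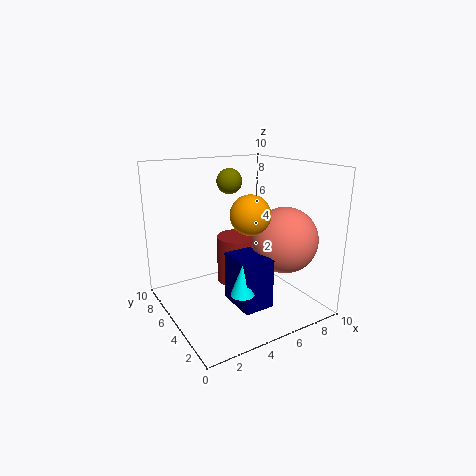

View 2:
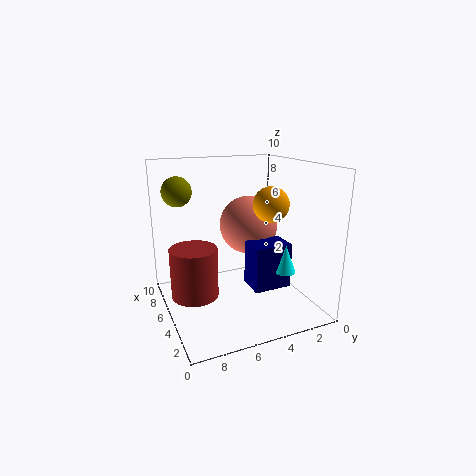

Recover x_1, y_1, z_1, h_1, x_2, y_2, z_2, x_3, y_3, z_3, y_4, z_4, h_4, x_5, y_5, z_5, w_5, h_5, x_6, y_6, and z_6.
x_1 = 3.5
y_1 = 2
z_1 = 2.5
h_1 = 2
x_2 = 4.5
y_2 = 2.75
z_2 = 7.25
x_3 = 7.5
y_3 = 3
z_3 = 5
y_4 = 7.75
z_4 = 0.25
h_4 = 3.75
x_5 = 3.5
y_5 = 1.5
z_5 = 1.25
w_5 = 2
h_5 = 3.25
x_6 = 6.5
y_6 = 8.75
z_6 = 8.25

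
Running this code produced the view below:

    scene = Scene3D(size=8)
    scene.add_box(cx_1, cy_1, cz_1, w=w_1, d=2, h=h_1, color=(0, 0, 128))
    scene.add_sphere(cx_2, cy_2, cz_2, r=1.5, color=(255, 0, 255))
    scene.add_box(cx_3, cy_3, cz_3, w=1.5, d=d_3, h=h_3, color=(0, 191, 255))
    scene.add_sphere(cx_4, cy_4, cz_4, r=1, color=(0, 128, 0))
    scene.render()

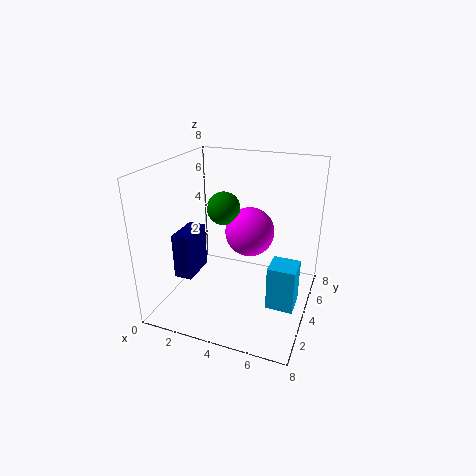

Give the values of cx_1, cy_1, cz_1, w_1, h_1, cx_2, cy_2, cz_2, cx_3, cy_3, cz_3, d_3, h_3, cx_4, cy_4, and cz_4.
cx_1 = 1
cy_1 = 2
cz_1 = 2
w_1 = 1
h_1 = 2.5
cx_2 = 4
cy_2 = 6
cz_2 = 3.5
cx_3 = 6
cy_3 = 3
cz_3 = 0.5
d_3 = 1.5
h_3 = 2.5
cx_4 = 2.5
cy_4 = 5.5
cz_4 = 5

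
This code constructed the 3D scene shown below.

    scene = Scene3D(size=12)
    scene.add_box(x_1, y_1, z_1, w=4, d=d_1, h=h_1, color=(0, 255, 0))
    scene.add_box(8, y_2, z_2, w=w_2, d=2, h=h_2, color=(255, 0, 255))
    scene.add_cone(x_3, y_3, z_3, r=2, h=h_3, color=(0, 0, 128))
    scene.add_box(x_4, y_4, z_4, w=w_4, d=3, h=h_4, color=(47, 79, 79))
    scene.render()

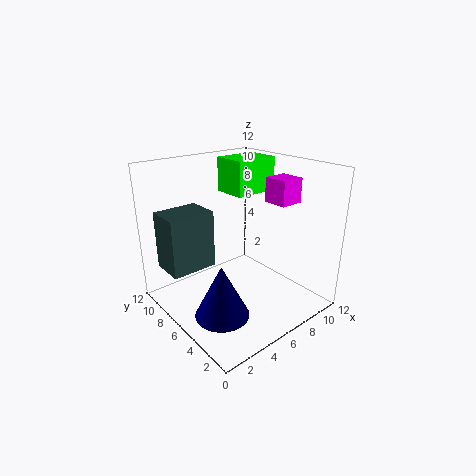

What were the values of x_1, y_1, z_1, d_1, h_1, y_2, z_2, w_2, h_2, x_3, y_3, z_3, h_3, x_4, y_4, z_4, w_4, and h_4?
x_1 = 7, y_1 = 7, z_1 = 9, d_1 = 3, h_1 = 3, y_2 = 3, z_2 = 9, w_2 = 2, h_2 = 2, x_3 = 2, y_3 = 3, z_3 = 2, h_3 = 4, x_4 = 1, y_4 = 8, z_4 = 3, w_4 = 4, h_4 = 5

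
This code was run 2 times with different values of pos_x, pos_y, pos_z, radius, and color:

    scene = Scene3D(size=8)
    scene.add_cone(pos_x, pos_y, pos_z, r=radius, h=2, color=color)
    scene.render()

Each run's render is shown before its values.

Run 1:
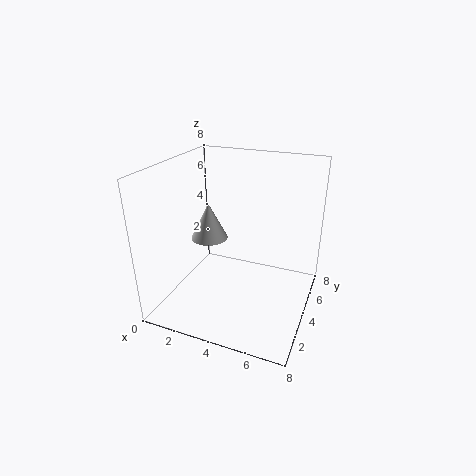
pos_x = 2.5; pos_y = 3.5; pos_z = 4; radius = 1; color = 'lightgray'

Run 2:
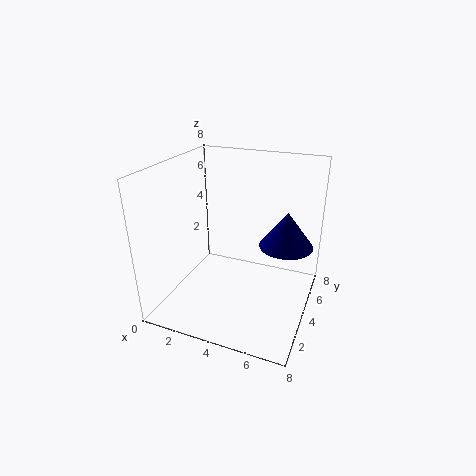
pos_x = 6.5; pos_y = 5; pos_z = 3.5; radius = 1.5; color = 'navy'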